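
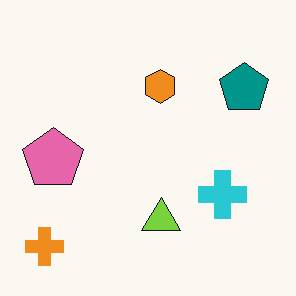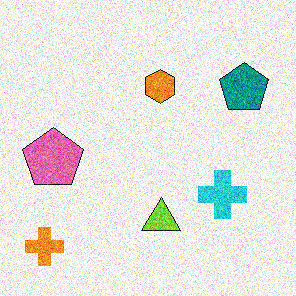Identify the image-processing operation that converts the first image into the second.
Degraded with a thick layer of grain.

Random speckle covers the whole image, including the flat background.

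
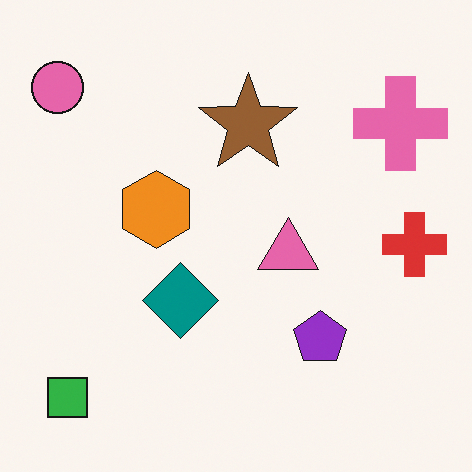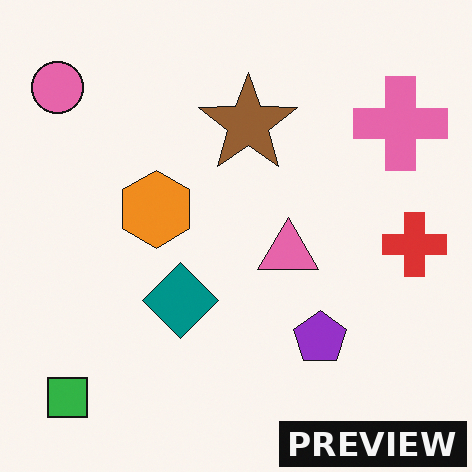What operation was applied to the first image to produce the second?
It was watermarked with the text "PREVIEW" in the lower-right corner.

A dark label reading "PREVIEW" appears in the lower-right corner.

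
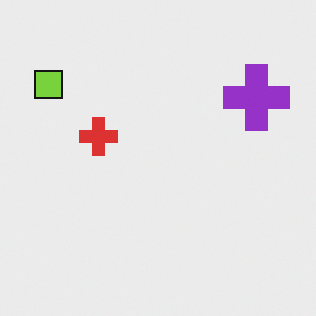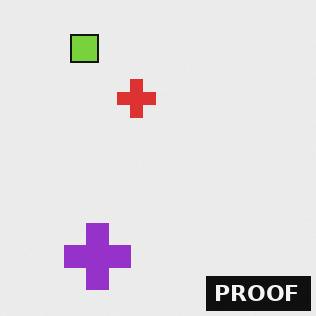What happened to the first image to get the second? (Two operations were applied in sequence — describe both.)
Transposed (reflected across the top-left ↔ bottom-right diagonal), then watermarked with the text "PROOF" in the lower-right corner.

Shapes have swapped their row and column positions — what was in the top-right is now in the bottom-left — a diagonal reflection. A dark label reading "PROOF" appears in the lower-right corner.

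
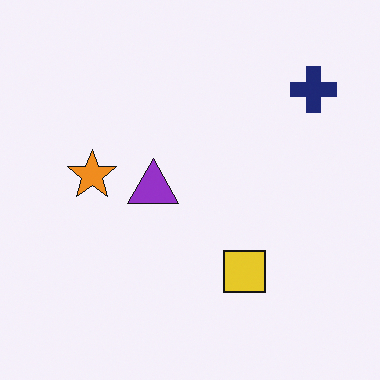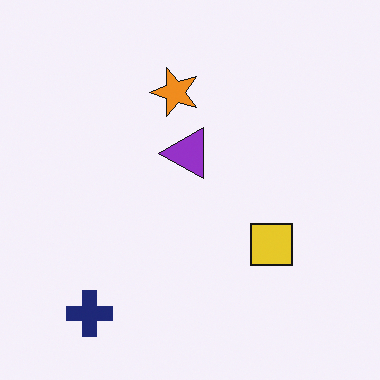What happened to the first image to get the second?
Transposed (reflected across the top-left ↔ bottom-right diagonal).

Shapes have swapped their row and column positions — what was in the top-right is now in the bottom-left — a diagonal reflection.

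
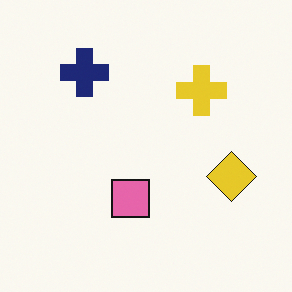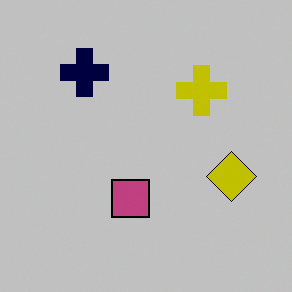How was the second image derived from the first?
The image was aggressively posterized.

Each flat color has snapped to a coarser quantized level — most visibly, the near-white background has dropped to a flat grey.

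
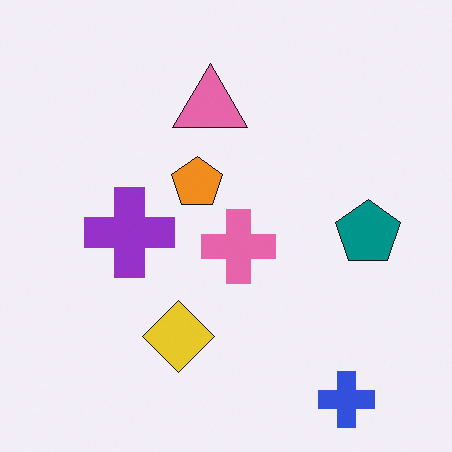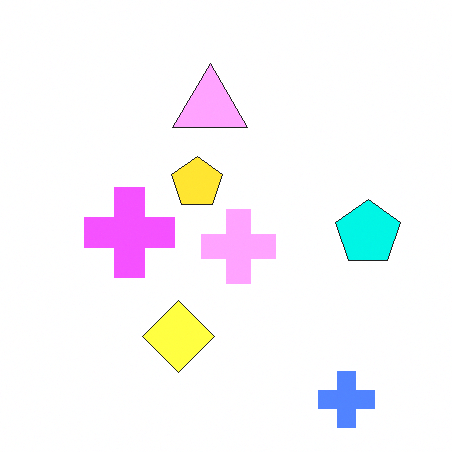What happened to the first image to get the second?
It was substantially brightened.

Every pixel — background and shapes alike — is uniformly brightened.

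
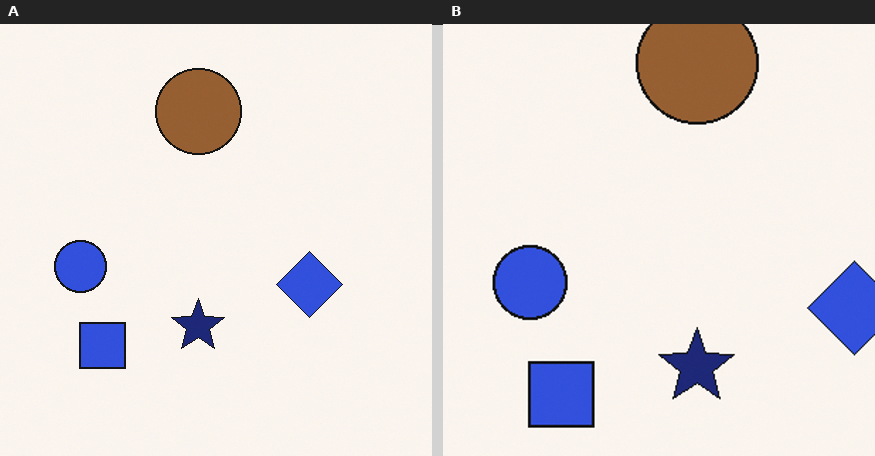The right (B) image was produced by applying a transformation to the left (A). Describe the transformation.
The image was cropped to a modestly smaller region and rescaled.

The visible shapes are larger and the field of view is narrower; shapes near the original edges may be partly or wholly outside the frame — a crop-and-rescale.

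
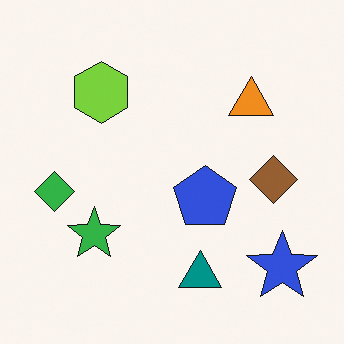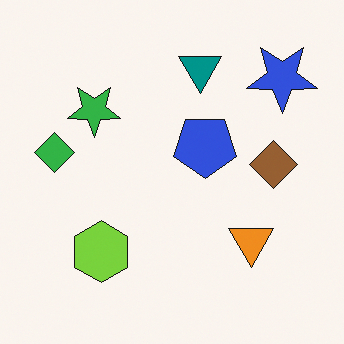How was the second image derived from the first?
This is the original image flipped vertically (top ↔ bottom).

The teal triangle is in the bottom of the first image and the top of the second — shapes on opposite sides of the horizontal midline have swapped in a mirror flip.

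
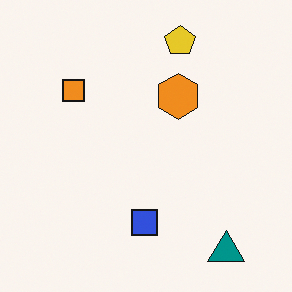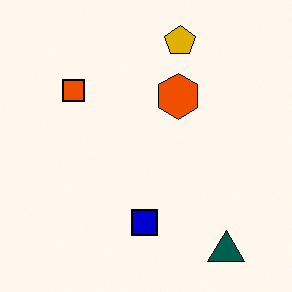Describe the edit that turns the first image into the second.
The second image is the first boosted in contrast.

Tones are pushed away from mid-grey across the whole image — a global contrast change.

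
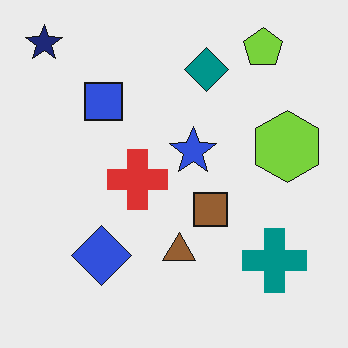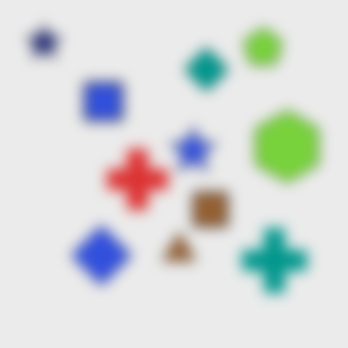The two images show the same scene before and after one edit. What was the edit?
This is the original image strongly gaussian-blurred.

Shape edges and outlines are uniformly softened across the whole image.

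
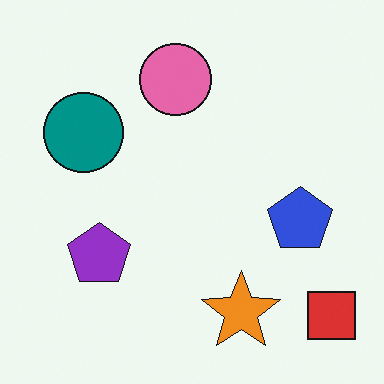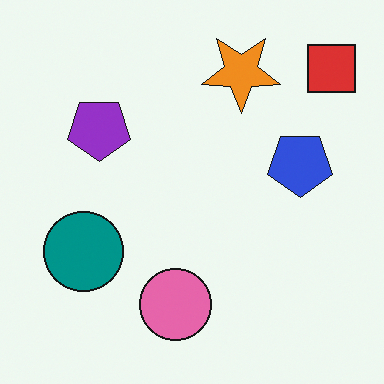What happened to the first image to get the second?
The second image is the first flipped vertically (top ↔ bottom).

The red square is in the bottom-right of the first image and the top-right of the second — shapes on opposite sides of the horizontal midline have swapped in a mirror flip.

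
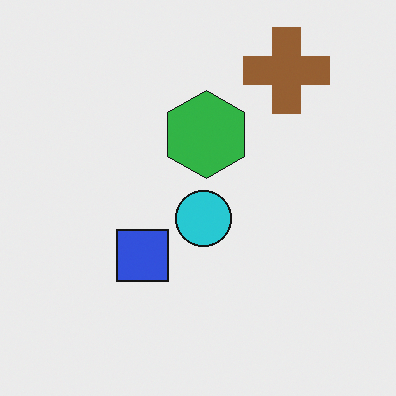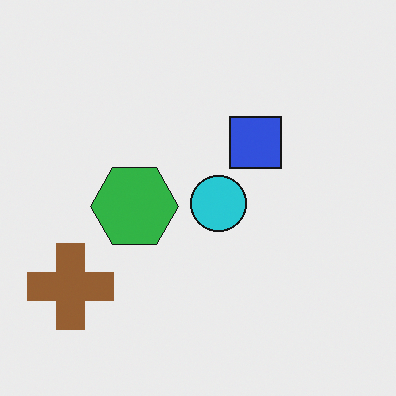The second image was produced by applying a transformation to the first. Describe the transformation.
This is the original image transposed (reflected across the top-left ↔ bottom-right diagonal).

Shapes have swapped their row and column positions — what was in the top-right is now in the bottom-left — a diagonal reflection.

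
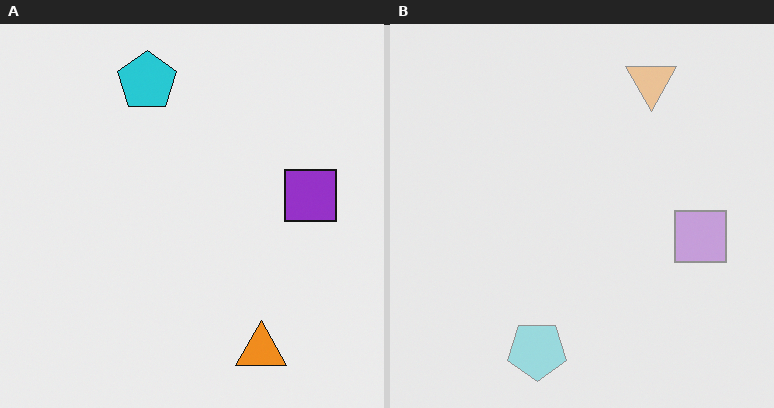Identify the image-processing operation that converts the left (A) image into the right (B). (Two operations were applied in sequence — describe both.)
This is the original image given much lower contrast, then flipped vertically (top ↔ bottom).

Tones are pushed toward mid-grey across the whole image — a global contrast change. The cyan pentagon is in the top of the left (A) image and the bottom of the right (B) — shapes on opposite sides of the horizontal midline have swapped in a mirror flip.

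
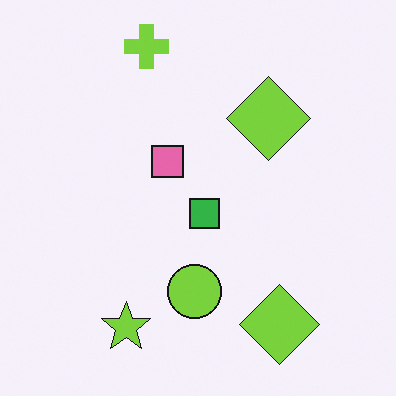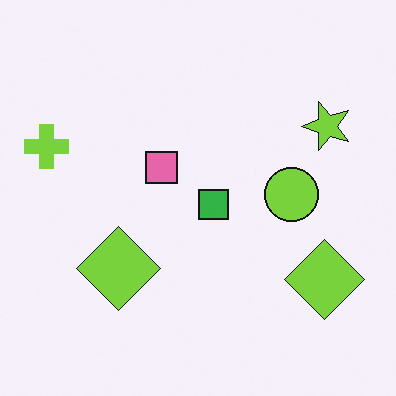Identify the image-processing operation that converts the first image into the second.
The transformation is: transposed (reflected across the top-left ↔ bottom-right diagonal).

Shapes have swapped their row and column positions — what was in the top-right is now in the bottom-left — a diagonal reflection.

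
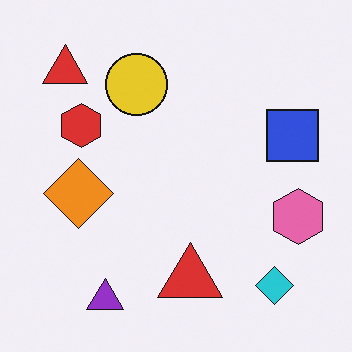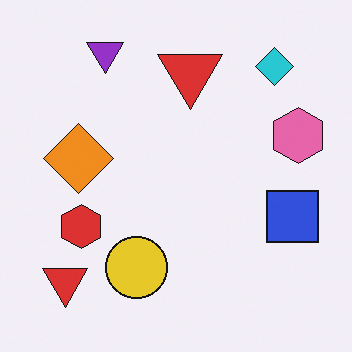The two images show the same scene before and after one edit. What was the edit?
The image was flipped vertically (top ↔ bottom).

The purple triangle is in the bottom-left of the first image and the top-left of the second — shapes on opposite sides of the horizontal midline have swapped in a mirror flip.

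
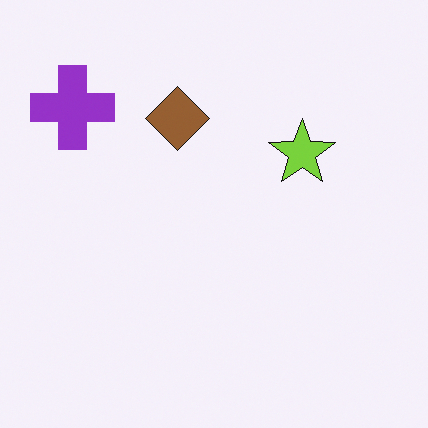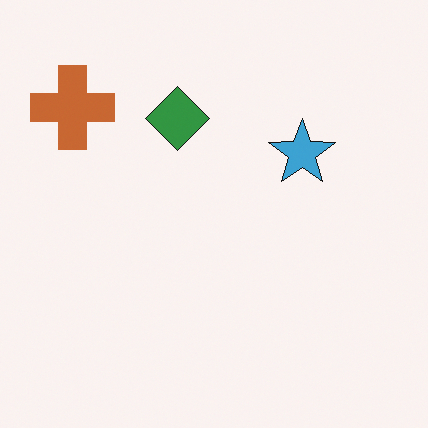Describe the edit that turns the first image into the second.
It was hue-shifted through roughly a third of the color wheel.

Every shape's color has rotated by the same amount around the hue wheel — a uniform hue shift.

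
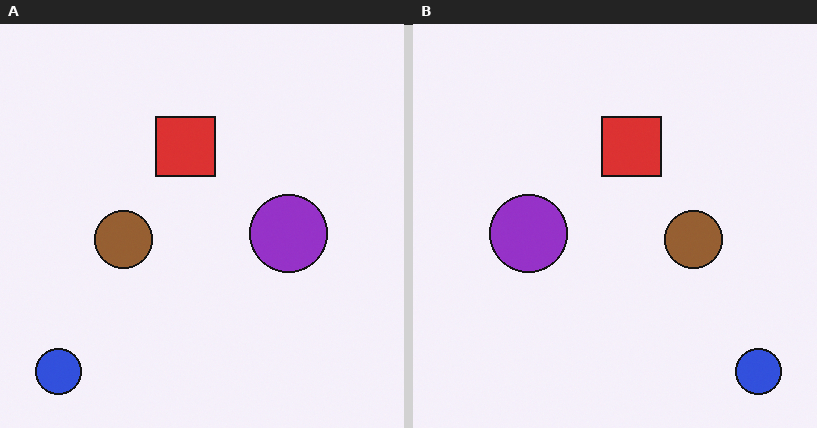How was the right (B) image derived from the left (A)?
Flipped horizontally (left ↔ right).

The blue circle is in the bottom-left of the left (A) image and the bottom-right of the right (B) — shapes on opposite sides of the vertical midline have swapped in a mirror flip.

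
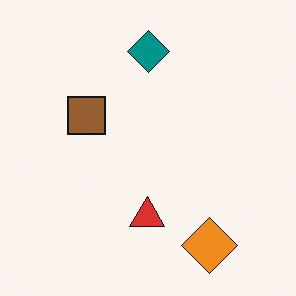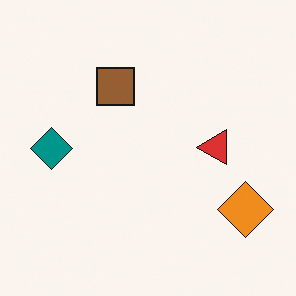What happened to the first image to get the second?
Transposed (reflected across the top-left ↔ bottom-right diagonal).

Shapes have swapped their row and column positions — what was in the top-right is now in the bottom-left — a diagonal reflection.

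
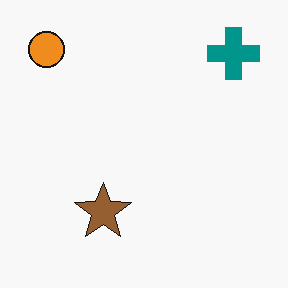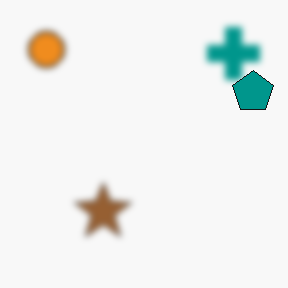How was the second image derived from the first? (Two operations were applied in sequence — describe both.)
This is the original image moderately blurred, then overlaid with an additional teal pentagon.

Shape edges and outlines are uniformly softened across the whole image. A teal pentagon appears in the second image that is absent from the first.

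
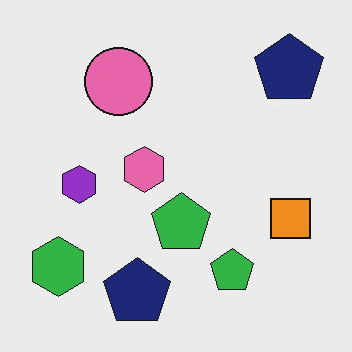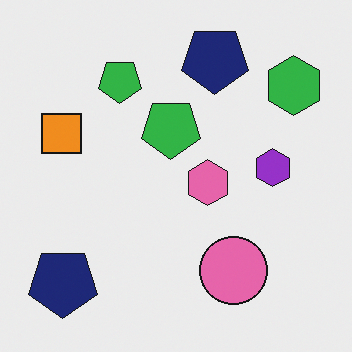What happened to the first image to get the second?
The second image is the first rotated 180°.

The green hexagon sits in the bottom-left of the first image and the top-right of the second — consistent with a whole-image 180° rotation.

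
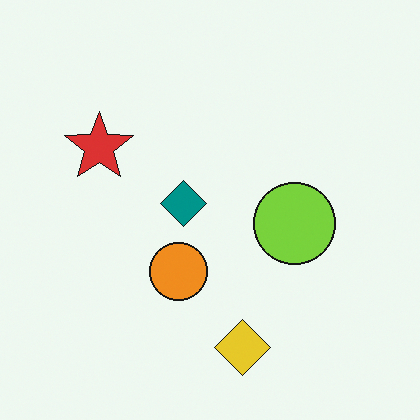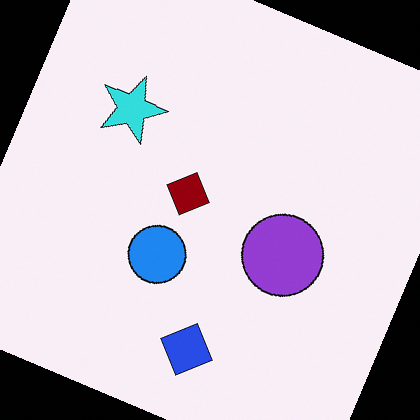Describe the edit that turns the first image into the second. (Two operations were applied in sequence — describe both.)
The transformation is: rotated clockwise by a clearly visible amount, then hue-shifted through roughly half the color wheel.

Every shape is tilted by the same angle and the image corners show triangular fill wedges — a whole-image rotation by a non-right angle. Every shape's color has rotated by the same amount around the hue wheel — a uniform hue shift.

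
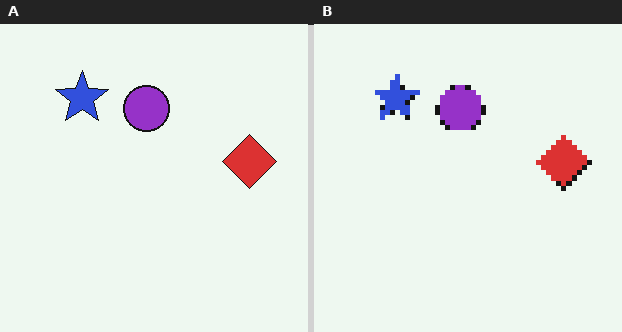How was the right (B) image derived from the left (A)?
The image was mildly pixelated.

Shapes are reduced to large square blocks; fine edges and outlines are lost — a downscale-then-upscale (mosaic) effect.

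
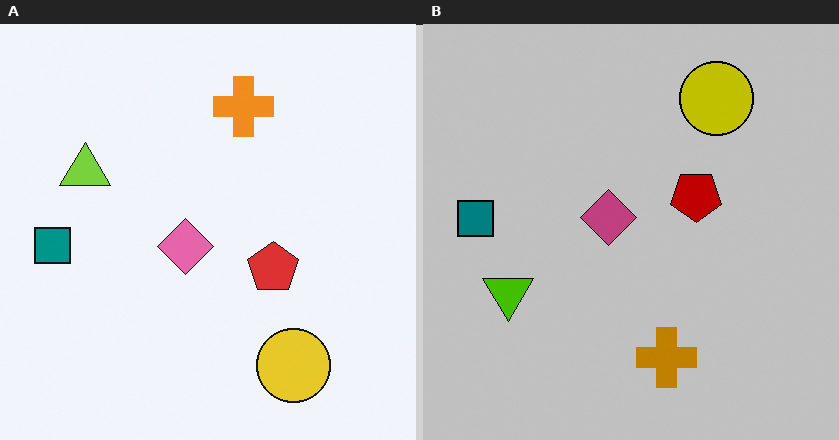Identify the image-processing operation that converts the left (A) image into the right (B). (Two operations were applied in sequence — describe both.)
The transformation is: flipped vertically (top ↔ bottom), then aggressively posterized.

The yellow circle is in the bottom-right of the left (A) image and the top-right of the right (B) — shapes on opposite sides of the horizontal midline have swapped in a mirror flip. Each flat color has snapped to a coarser quantized level — most visibly, the near-white background has dropped to a flat grey.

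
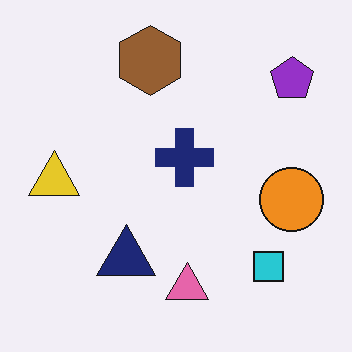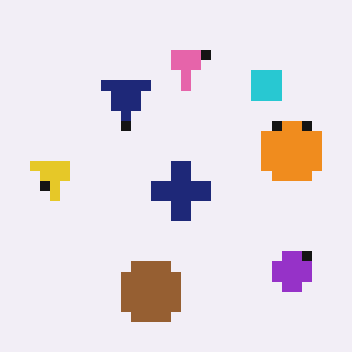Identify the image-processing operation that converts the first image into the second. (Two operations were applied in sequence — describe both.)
The image was flipped vertically (top ↔ bottom), then coarsely pixelated.

The brown hexagon is in the top of the first image and the bottom of the second — shapes on opposite sides of the horizontal midline have swapped in a mirror flip. Shapes are reduced to large square blocks; fine edges and outlines are lost — a downscale-then-upscale (mosaic) effect.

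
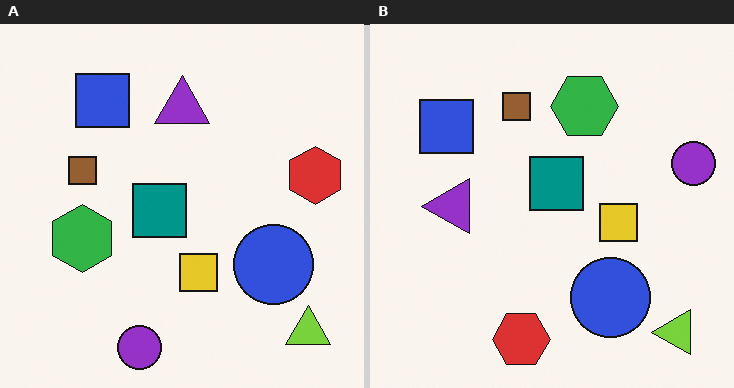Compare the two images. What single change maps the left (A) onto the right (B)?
The right (B) image is the left (A) transposed (reflected across the top-left ↔ bottom-right diagonal).

Shapes have swapped their row and column positions — what was in the top-right is now in the bottom-left — a diagonal reflection.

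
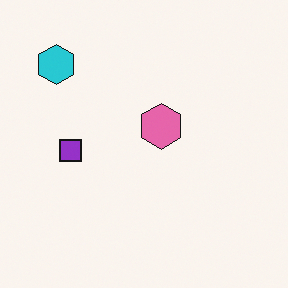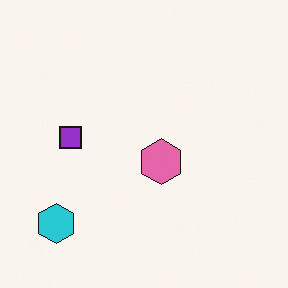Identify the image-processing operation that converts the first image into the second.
The transformation is: flipped vertically (top ↔ bottom).

The cyan hexagon is in the top-left of the first image and the bottom-left of the second — shapes on opposite sides of the horizontal midline have swapped in a mirror flip.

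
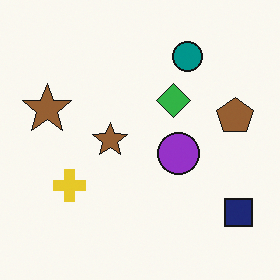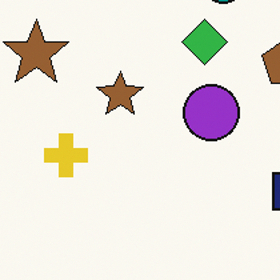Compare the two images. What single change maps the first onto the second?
This is the original image cropped to a modestly smaller region and rescaled.

The visible shapes are larger and the field of view is narrower; shapes near the original edges may be partly or wholly outside the frame — a crop-and-rescale.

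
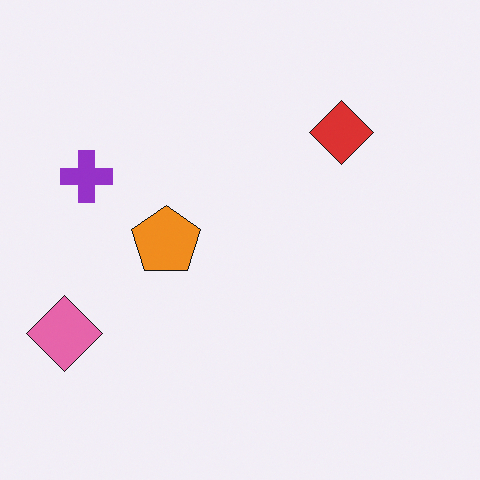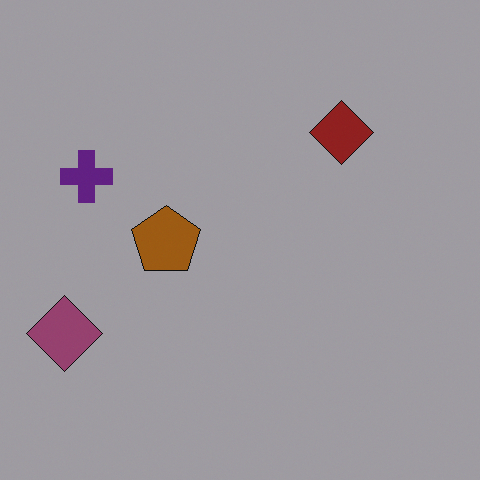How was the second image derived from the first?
This is the original image substantially darkened.

Every pixel — background and shapes alike — is uniformly darkened.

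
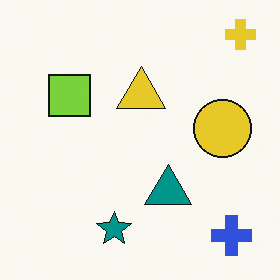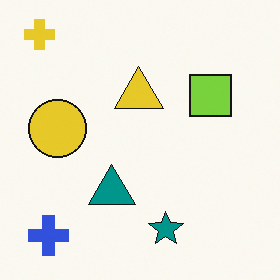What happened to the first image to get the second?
The image was flipped horizontally (left ↔ right).

The yellow cross is in the top-right of the first image and the top-left of the second — shapes on opposite sides of the vertical midline have swapped in a mirror flip.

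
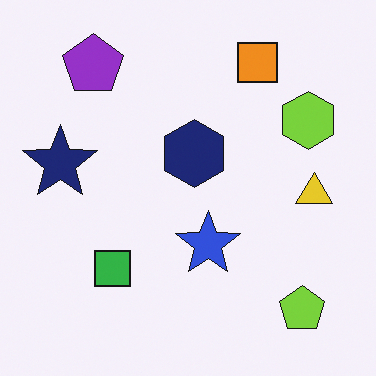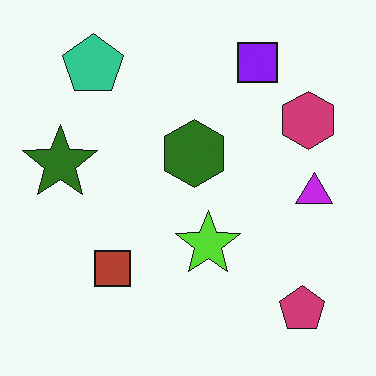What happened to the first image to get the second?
Hue-shifted through roughly half the color wheel.

Every shape's color has rotated by the same amount around the hue wheel — a uniform hue shift.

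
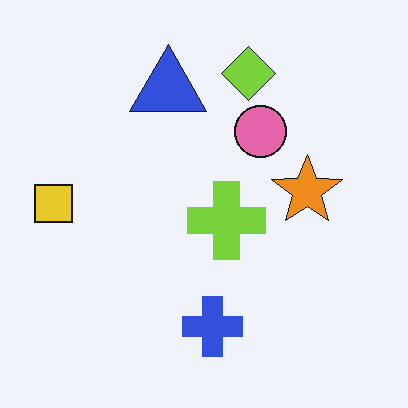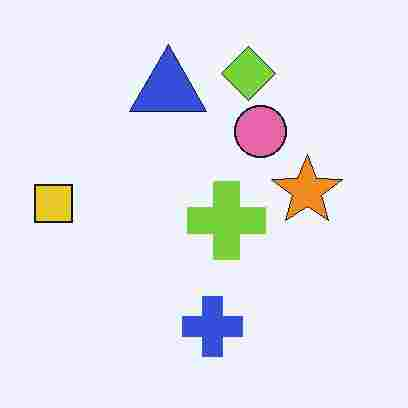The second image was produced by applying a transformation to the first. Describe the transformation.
It was degraded with heavy JPEG compression.

Blocky 8×8 compression artifacts appear around shape edges and the flat background shows ringing — characteristic JPEG degradation.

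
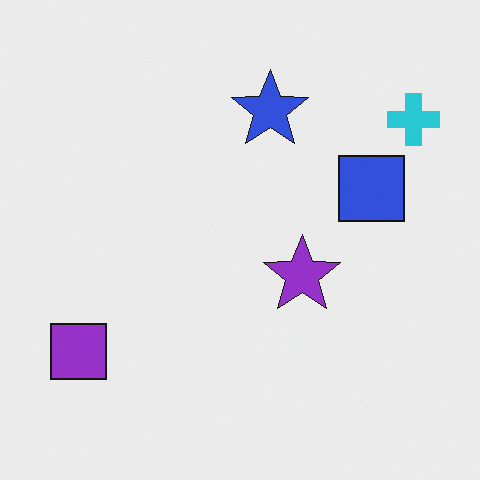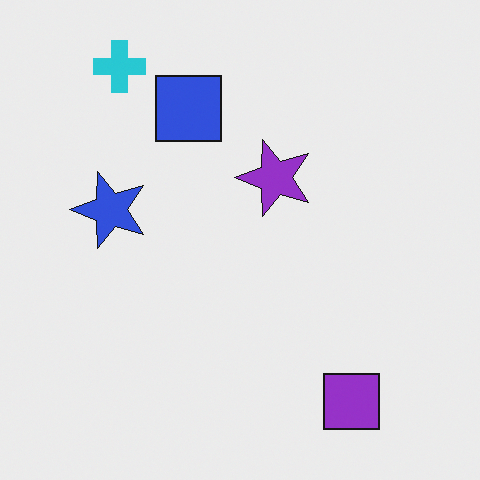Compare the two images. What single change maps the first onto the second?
The transformation is: rotated 90° counter-clockwise.

The cyan cross sits in the top-right of the first image and the top-left of the second — consistent with a whole-image 90° counter-clockwise rotation.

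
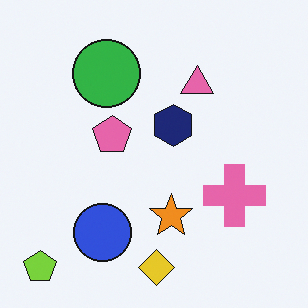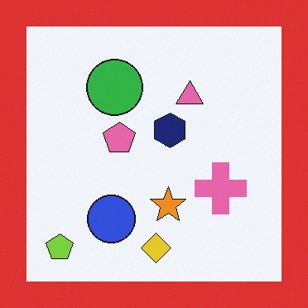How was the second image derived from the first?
Framed with a red border.

A solid red frame runs around the edge of the second image, with the content slightly shrunk inside it.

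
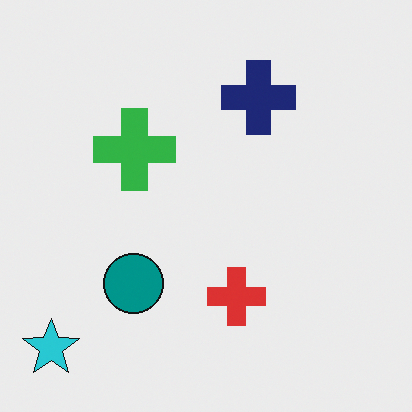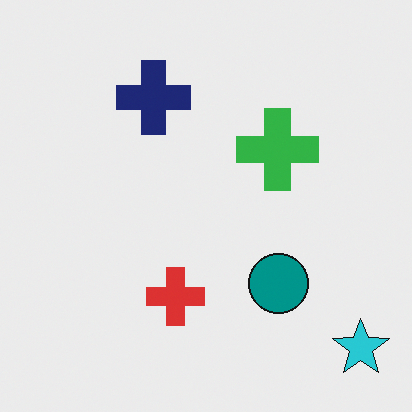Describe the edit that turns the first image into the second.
The second image is the first flipped horizontally (left ↔ right).

The cyan star is in the bottom-left of the first image and the bottom-right of the second — shapes on opposite sides of the vertical midline have swapped in a mirror flip.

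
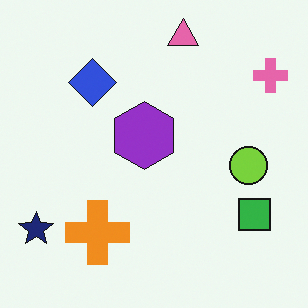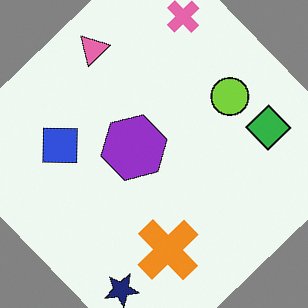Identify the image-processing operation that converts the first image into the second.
This is the original image rotated counter-clockwise by a large amount — several tens of degrees.

Every shape is tilted by the same angle and the image corners show triangular fill wedges — a whole-image rotation by a non-right angle.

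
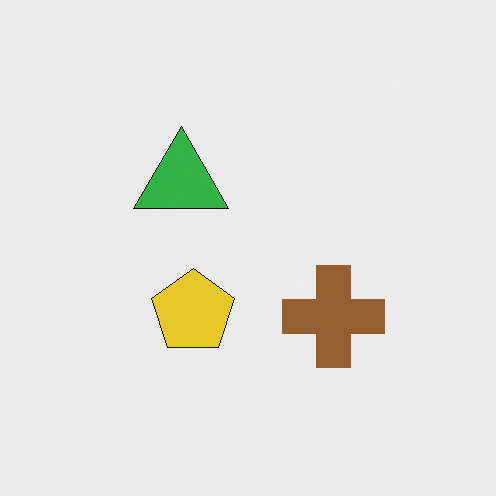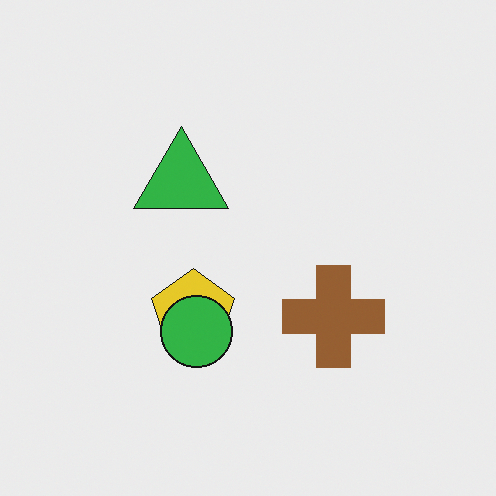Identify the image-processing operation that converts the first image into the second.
It was overlaid with an additional green circle.

A green circle appears in the second image that is absent from the first.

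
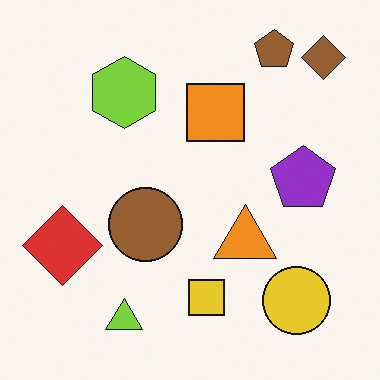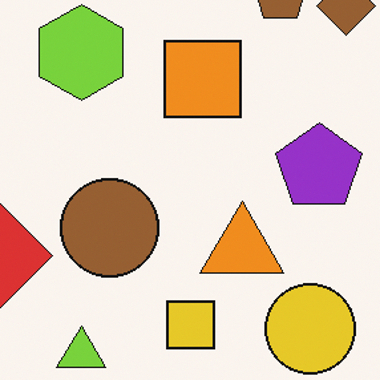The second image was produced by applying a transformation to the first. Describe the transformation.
The second image is the first cropped to a modestly smaller region and rescaled.

The visible shapes are larger and the field of view is narrower; shapes near the original edges may be partly or wholly outside the frame — a crop-and-rescale.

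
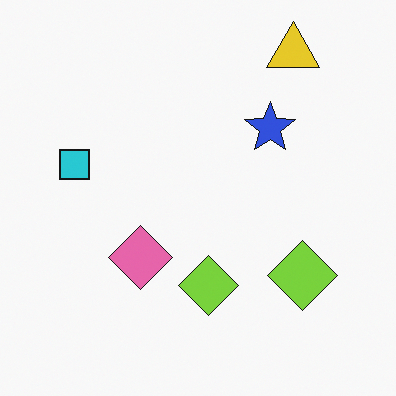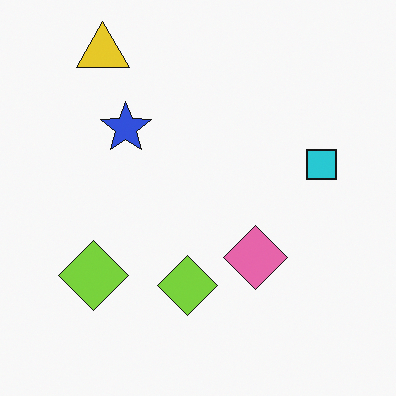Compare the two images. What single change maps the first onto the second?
The second image is the first flipped horizontally (left ↔ right).

The cyan square is in the left of the first image and the right of the second — shapes on opposite sides of the vertical midline have swapped in a mirror flip.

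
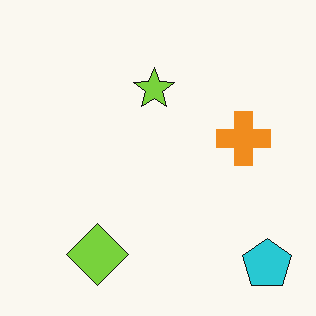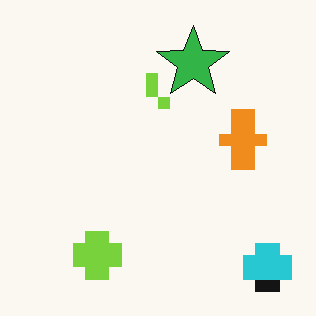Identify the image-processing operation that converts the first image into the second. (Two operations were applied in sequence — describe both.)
The second image is the first coarsely pixelated, then overlaid with an additional green star.

Shapes are reduced to large square blocks; fine edges and outlines are lost — a downscale-then-upscale (mosaic) effect. A green star appears in the second image that is absent from the first.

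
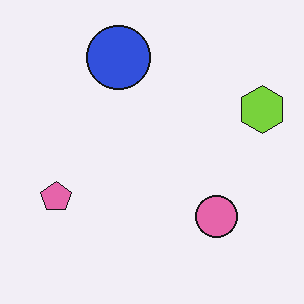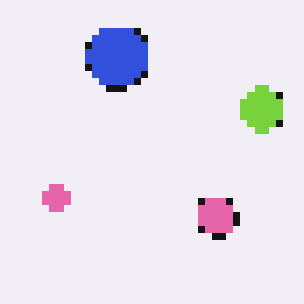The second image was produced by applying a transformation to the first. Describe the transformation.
Pixelated into visible square blocks.

Shapes are reduced to large square blocks; fine edges and outlines are lost — a downscale-then-upscale (mosaic) effect.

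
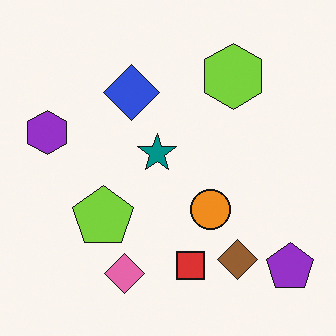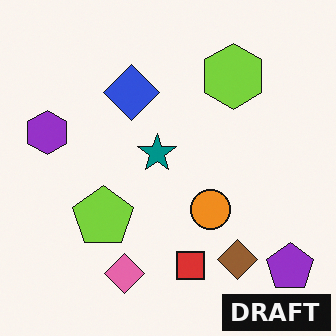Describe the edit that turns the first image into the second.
This is the original image watermarked with the text "DRAFT" in the lower-right corner.

A dark label reading "DRAFT" appears in the lower-right corner.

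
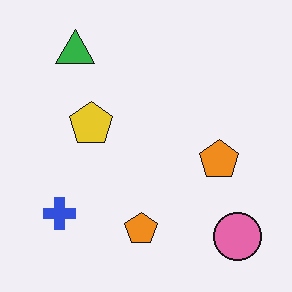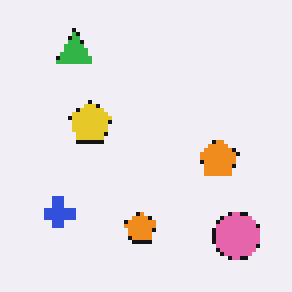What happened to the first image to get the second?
The image was mildly pixelated.

Shapes are reduced to large square blocks; fine edges and outlines are lost — a downscale-then-upscale (mosaic) effect.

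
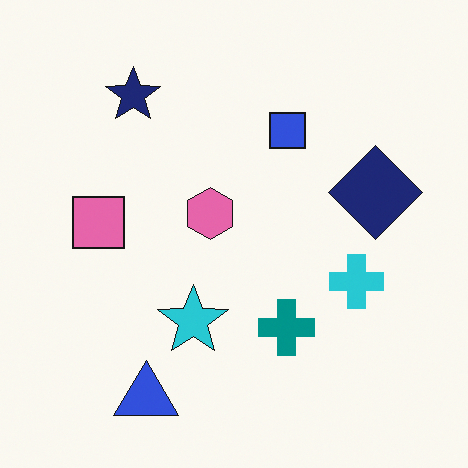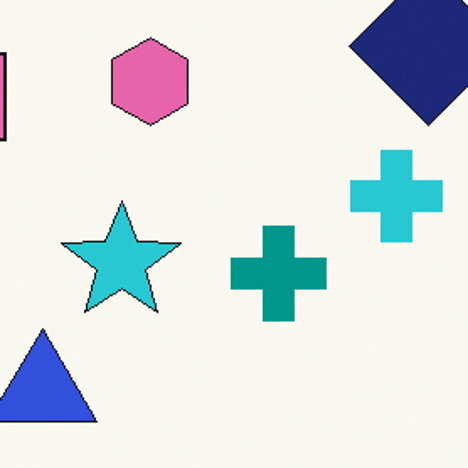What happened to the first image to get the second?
It was cropped tightly and scaled back up.

The visible shapes are larger and the field of view is narrower; shapes near the original edges may be partly or wholly outside the frame — a crop-and-rescale.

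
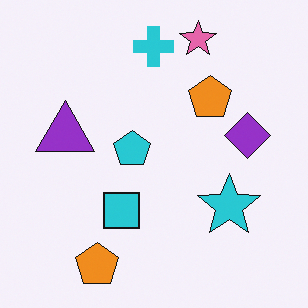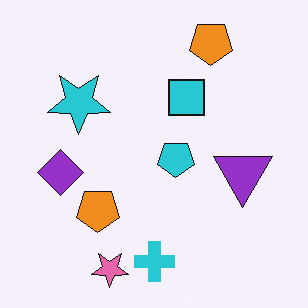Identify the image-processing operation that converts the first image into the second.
It was rotated 180°.

The pink star sits in the top of the first image and the bottom of the second — consistent with a whole-image 180° rotation.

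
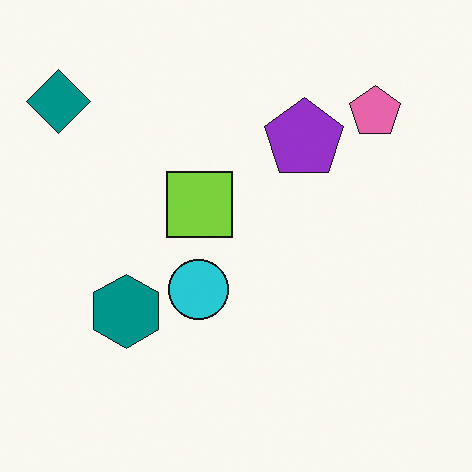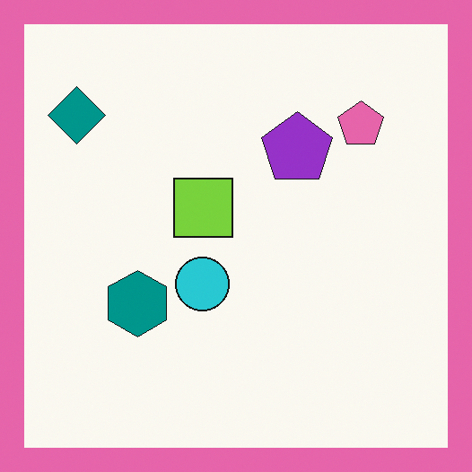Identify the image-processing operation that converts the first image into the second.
The image was framed with a pink border.

A solid pink frame runs around the edge of the second image, with the content slightly shrunk inside it.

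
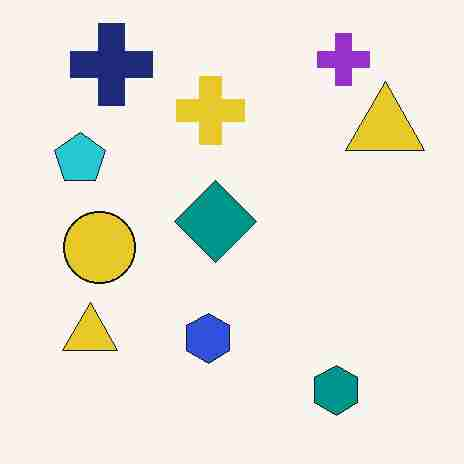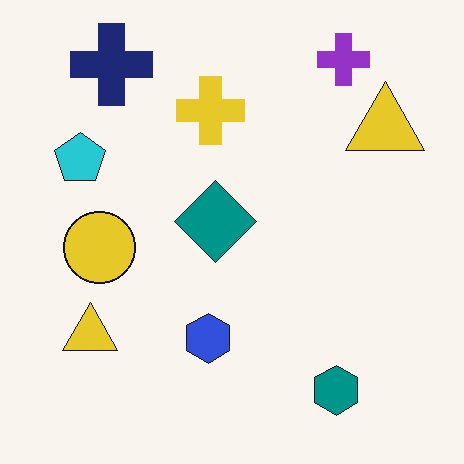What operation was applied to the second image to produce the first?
The image was degraded with heavy JPEG compression.

Blocky 8×8 compression artifacts appear around shape edges and the flat background shows ringing — characteristic JPEG degradation.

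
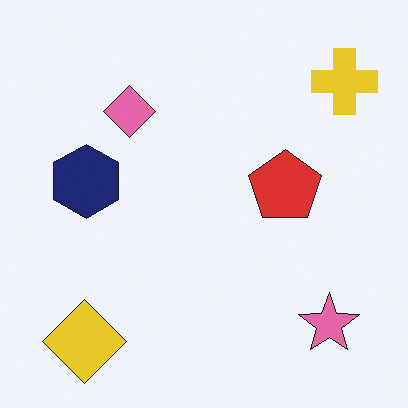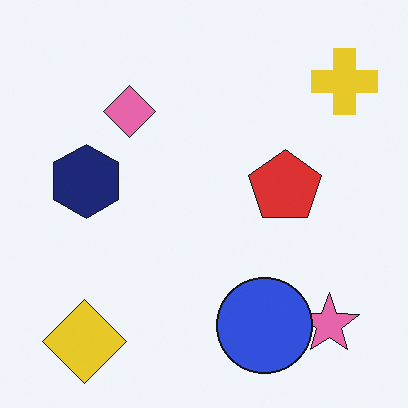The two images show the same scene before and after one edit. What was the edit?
Overlaid with an additional blue circle.

A blue circle appears in the second image that is absent from the first.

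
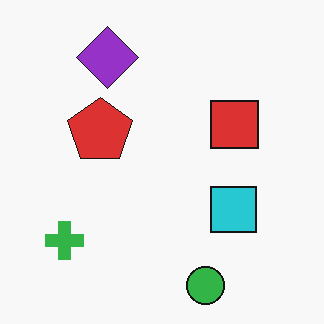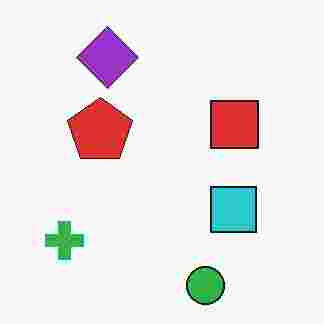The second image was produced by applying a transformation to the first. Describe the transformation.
The second image is the first degraded with heavy JPEG compression.

Blocky 8×8 compression artifacts appear around shape edges and the flat background shows ringing — characteristic JPEG degradation.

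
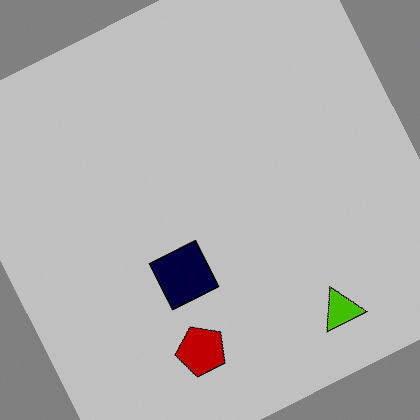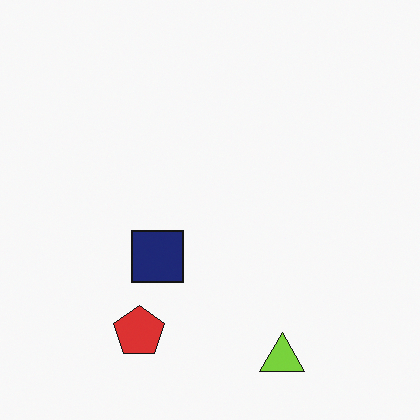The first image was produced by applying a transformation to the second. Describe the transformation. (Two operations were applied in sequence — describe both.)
This is the original image rotated counter-clockwise by a moderate amount, then heavily posterized to just a handful of flat colors.

Every shape is tilted by the same angle and the image corners show triangular fill wedges — a whole-image rotation by a non-right angle. Each flat color has snapped to a coarser quantized level — most visibly, the near-white background has dropped to a flat grey.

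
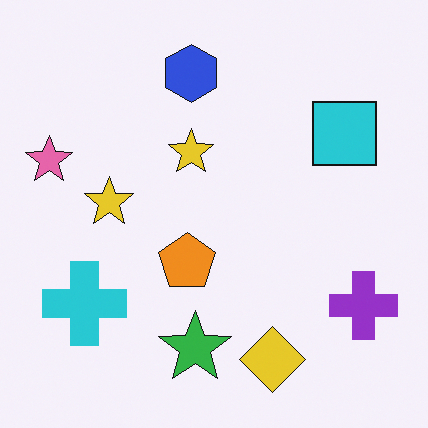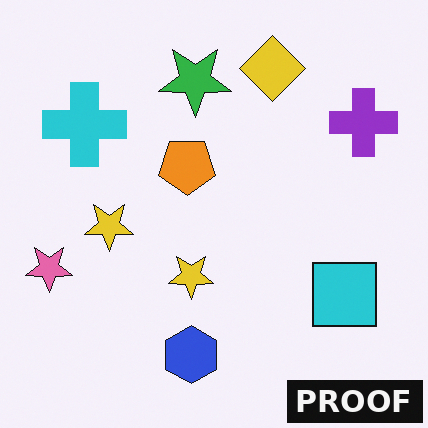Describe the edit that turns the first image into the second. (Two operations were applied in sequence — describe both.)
Flipped vertically (top ↔ bottom), then watermarked with the text "PROOF" in the lower-right corner.

The yellow diamond is in the bottom of the first image and the top of the second — shapes on opposite sides of the horizontal midline have swapped in a mirror flip. A dark label reading "PROOF" appears in the lower-right corner.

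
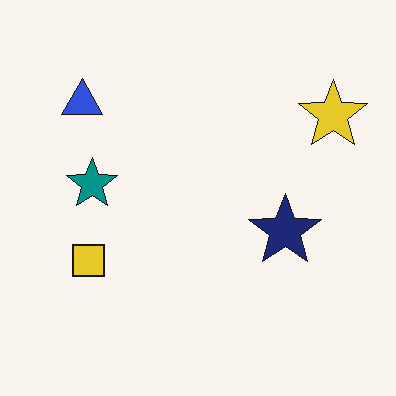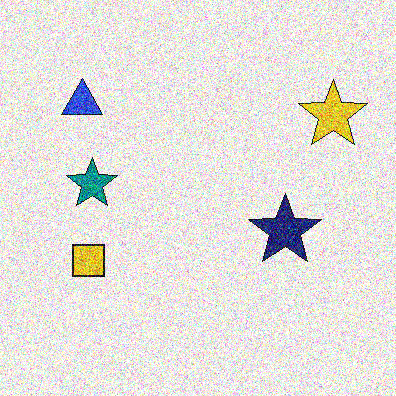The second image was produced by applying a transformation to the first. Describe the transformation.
The image was degraded with heavy additive noise.

Random speckle covers the whole image, including the flat background.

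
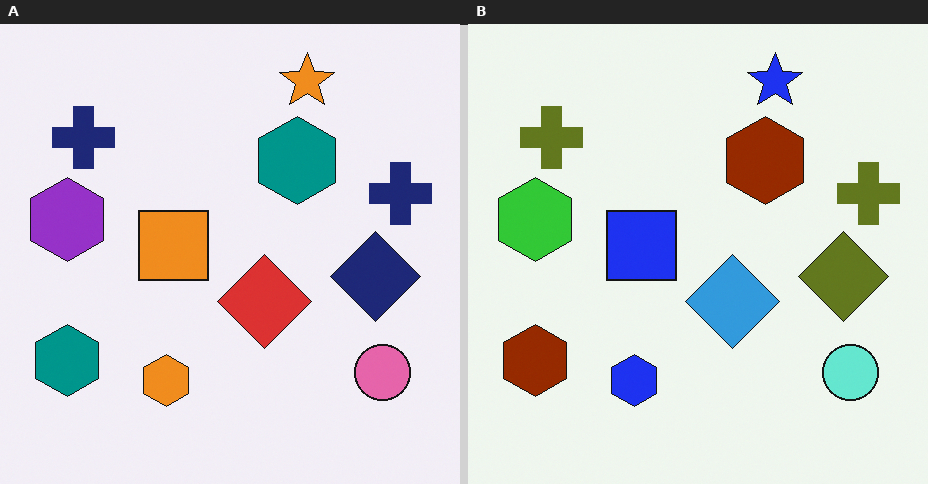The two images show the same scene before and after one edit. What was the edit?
This is the original image hue-shifted by a large amount.

Every shape's color has rotated by the same amount around the hue wheel — a uniform hue shift.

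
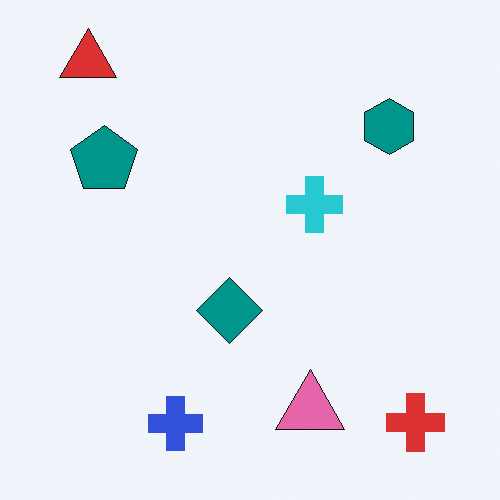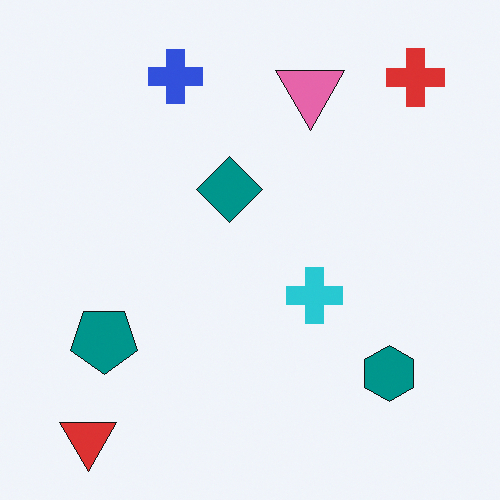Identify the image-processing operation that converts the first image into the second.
Flipped vertically (top ↔ bottom).

The red triangle is in the top-left of the first image and the bottom-left of the second — shapes on opposite sides of the horizontal midline have swapped in a mirror flip.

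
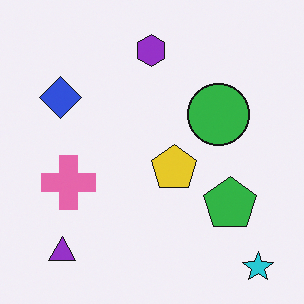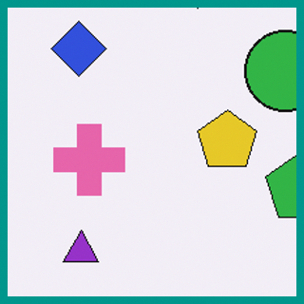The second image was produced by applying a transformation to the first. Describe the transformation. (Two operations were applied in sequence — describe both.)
The transformation is: cropped slightly and scaled back up, then framed with a teal border.

The visible shapes are larger and the field of view is narrower; shapes near the original edges may be partly or wholly outside the frame — a crop-and-rescale. A solid teal frame runs around the edge of the second image, with the content slightly shrunk inside it.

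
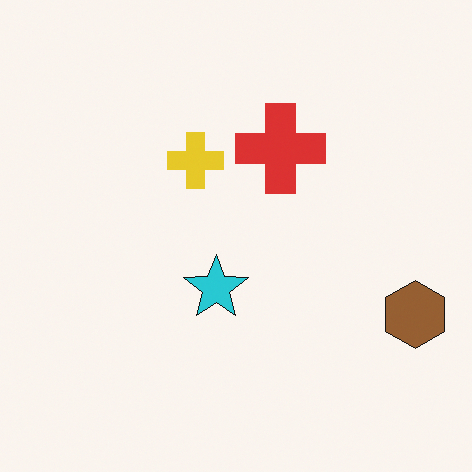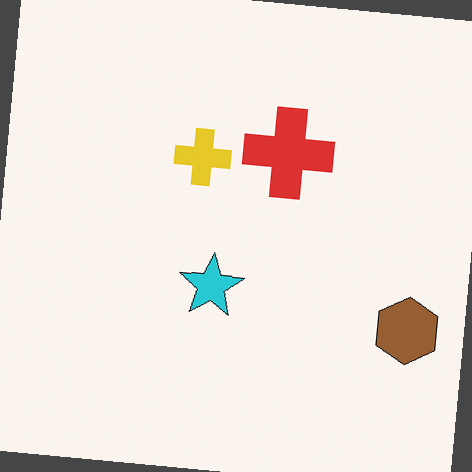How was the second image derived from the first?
The image was rotated clockwise by a few degrees.

Every shape is tilted by the same angle and the image corners show triangular fill wedges — a whole-image rotation by a non-right angle.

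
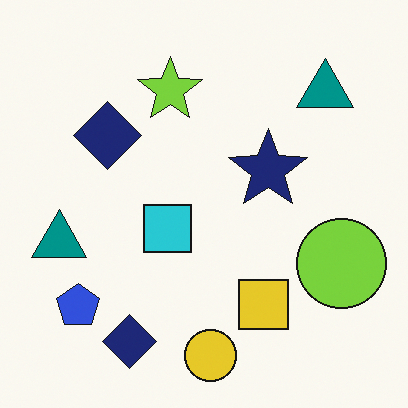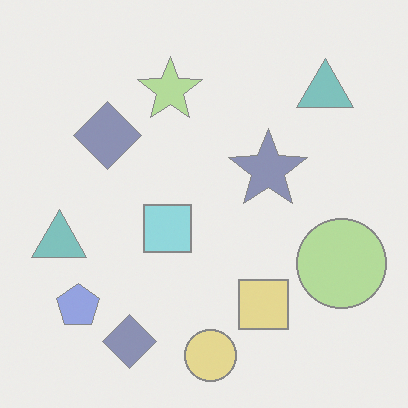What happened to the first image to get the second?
It was washed out (contrast reduced).

Tones are pushed toward mid-grey across the whole image — a global contrast change.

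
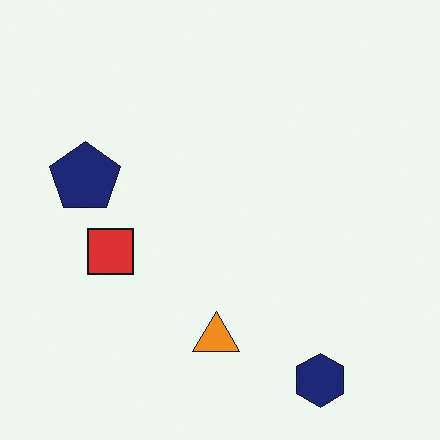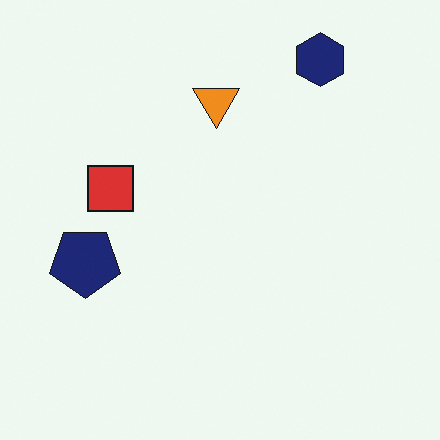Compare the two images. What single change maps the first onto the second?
Flipped vertically (top ↔ bottom).

The navy hexagon is in the bottom-right of the first image and the top-right of the second — shapes on opposite sides of the horizontal midline have swapped in a mirror flip.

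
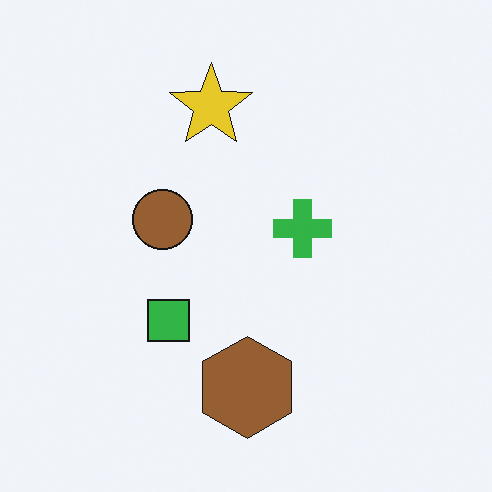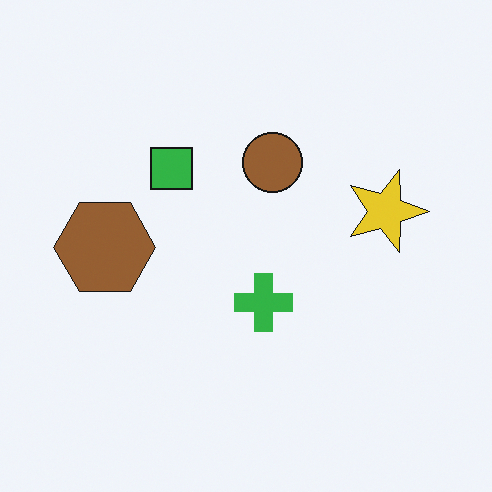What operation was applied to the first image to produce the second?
It was rotated 90° clockwise.

The yellow star sits in the top of the first image and the right of the second — consistent with a whole-image 90° clockwise rotation.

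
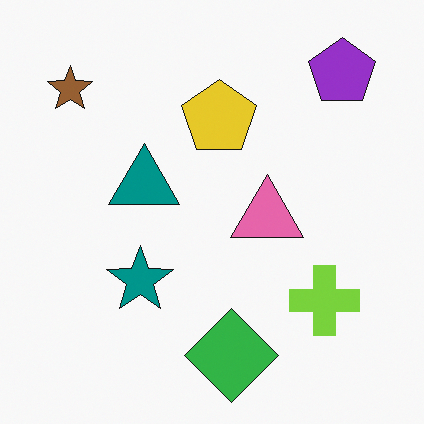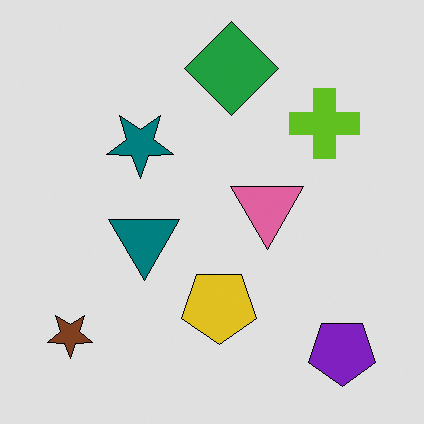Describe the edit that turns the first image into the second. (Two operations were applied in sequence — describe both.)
The transformation is: moderately posterized, then flipped vertically (top ↔ bottom).

Each flat color has snapped to a coarser quantized level — most visibly, the near-white background has dropped to a flat grey. The green diamond is in the bottom of the first image and the top of the second — shapes on opposite sides of the horizontal midline have swapped in a mirror flip.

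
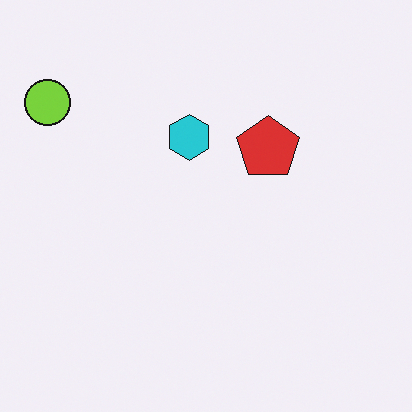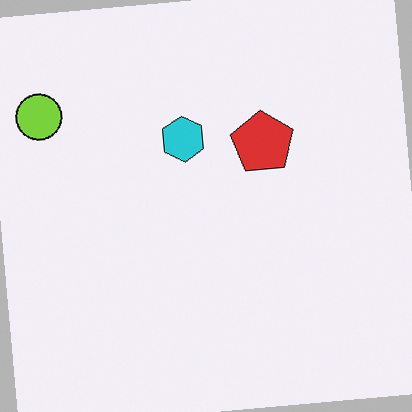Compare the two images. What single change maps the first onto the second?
The image was rotated counter-clockwise by a slight angle.

Every shape is tilted by the same angle and the image corners show triangular fill wedges — a whole-image rotation by a non-right angle.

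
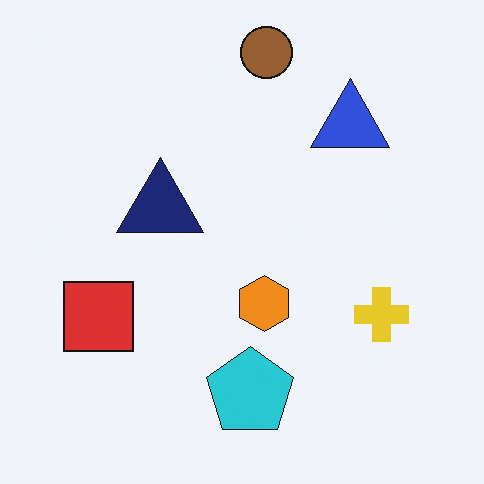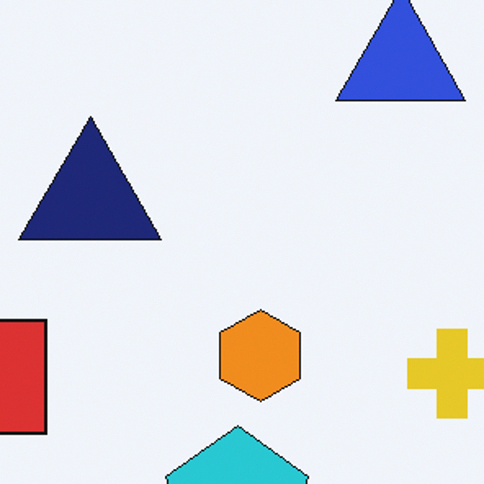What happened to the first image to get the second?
The second image is the first cropped to a noticeably smaller region and rescaled.

The visible shapes are larger and the field of view is narrower; shapes near the original edges may be partly or wholly outside the frame — a crop-and-rescale.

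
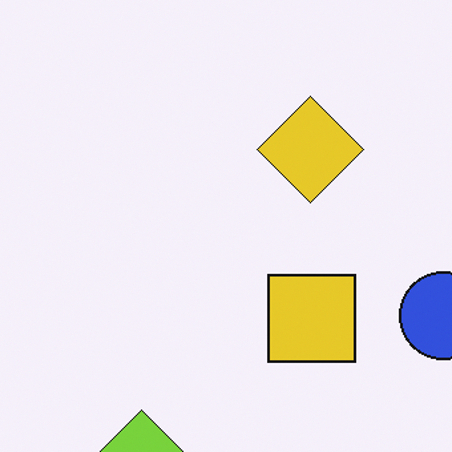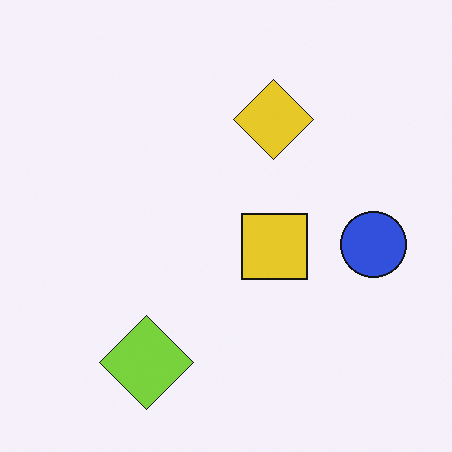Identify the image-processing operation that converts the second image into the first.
The transformation is: cropped to a modestly smaller region and rescaled.

The visible shapes are larger and the field of view is narrower; shapes near the original edges may be partly or wholly outside the frame — a crop-and-rescale.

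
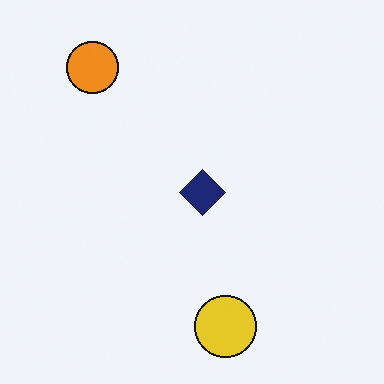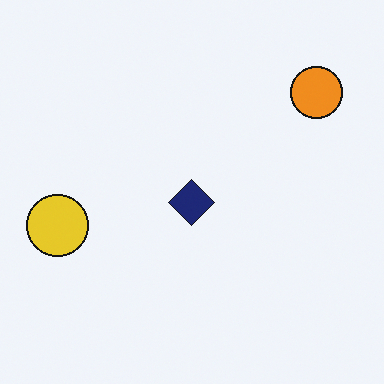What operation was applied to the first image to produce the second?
Rotated 90° clockwise.

The orange circle sits in the top-left of the first image and the top-right of the second — consistent with a whole-image 90° clockwise rotation.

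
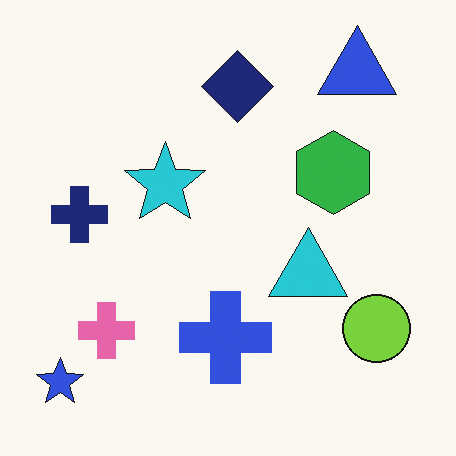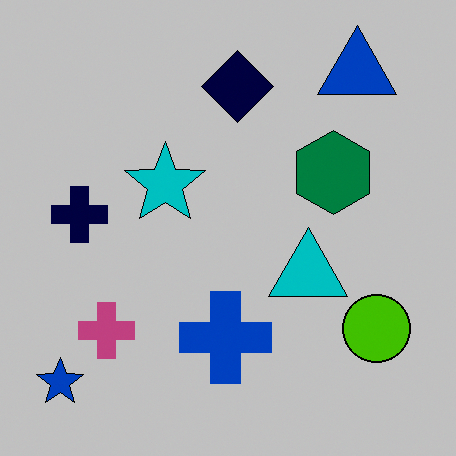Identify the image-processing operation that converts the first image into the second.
The image was heavily posterized to just a handful of flat colors.

Each flat color has snapped to a coarser quantized level — most visibly, the near-white background has dropped to a flat grey.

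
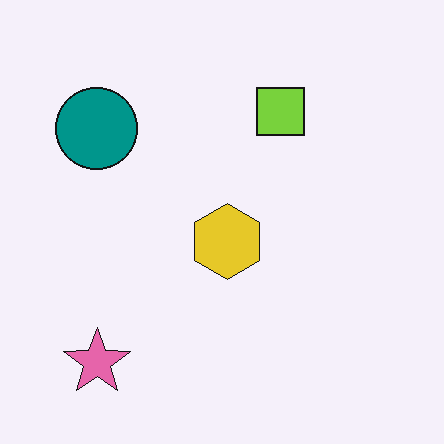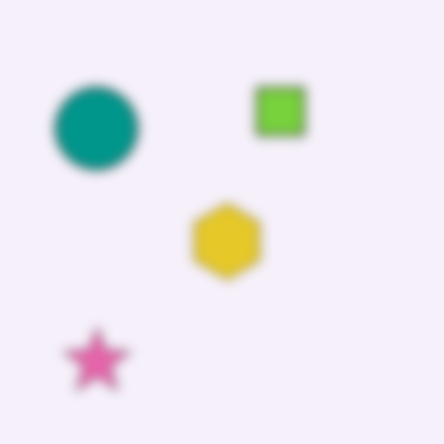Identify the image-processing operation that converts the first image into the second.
The image was strongly gaussian-blurred.

Shape edges and outlines are uniformly softened across the whole image.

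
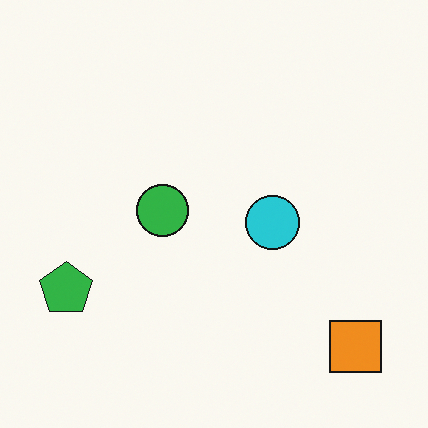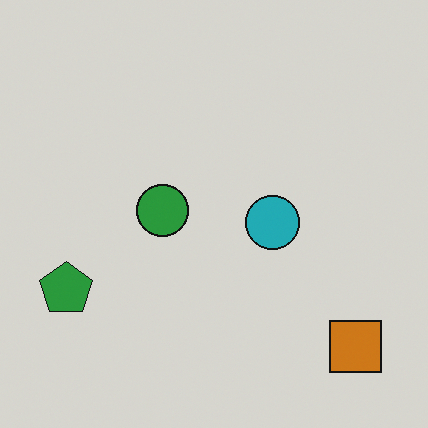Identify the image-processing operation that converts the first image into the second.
The transformation is: slightly darkened.

Every pixel — background and shapes alike — is uniformly darkened.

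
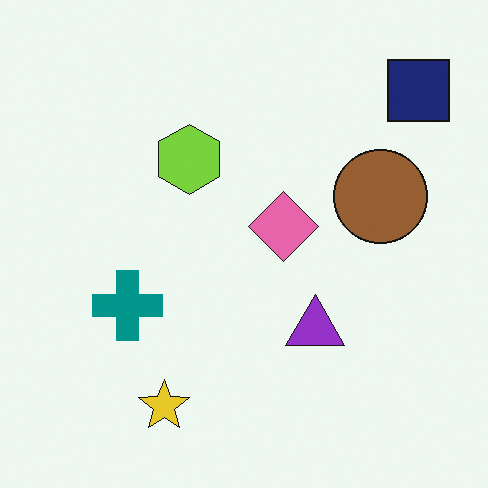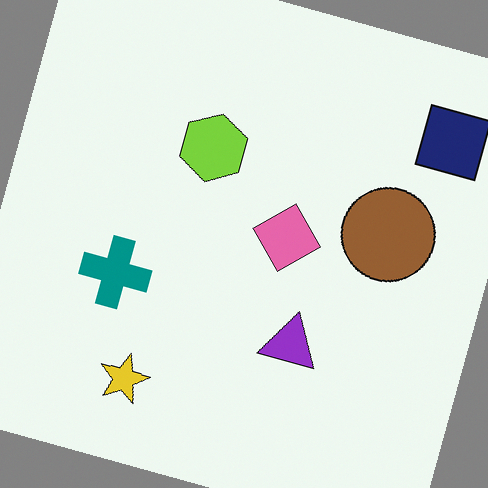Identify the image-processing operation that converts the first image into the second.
Rotated clockwise by a moderate amount.

Every shape is tilted by the same angle and the image corners show triangular fill wedges — a whole-image rotation by a non-right angle.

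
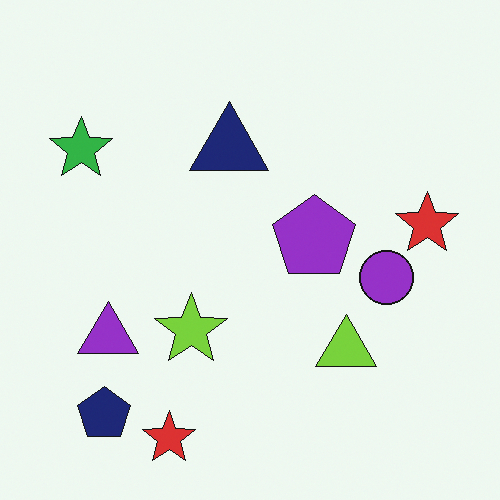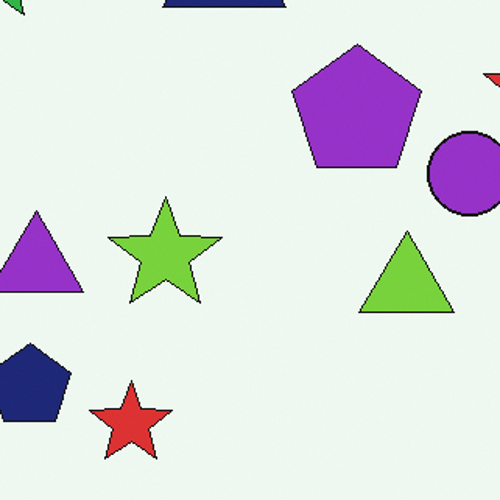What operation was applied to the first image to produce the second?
The second image is the first cropped to a modestly smaller region and rescaled.

The visible shapes are larger and the field of view is narrower; shapes near the original edges may be partly or wholly outside the frame — a crop-and-rescale.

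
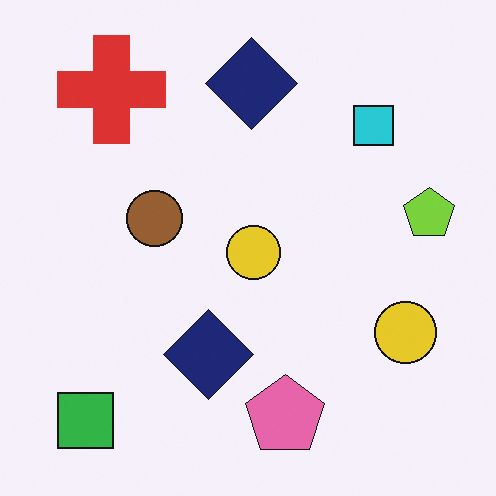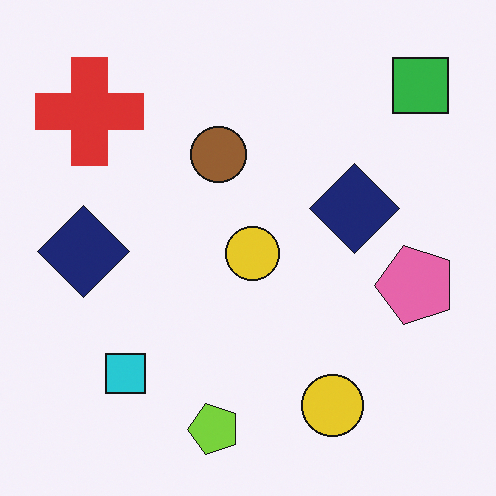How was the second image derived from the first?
The image was transposed (reflected across the top-left ↔ bottom-right diagonal).

Shapes have swapped their row and column positions — what was in the top-right is now in the bottom-left — a diagonal reflection.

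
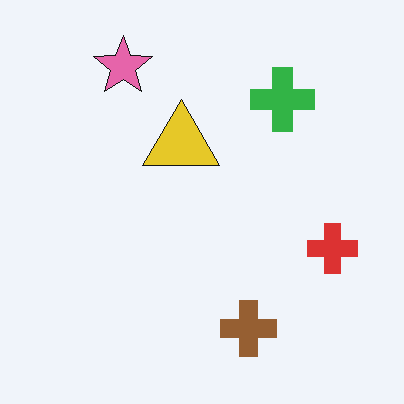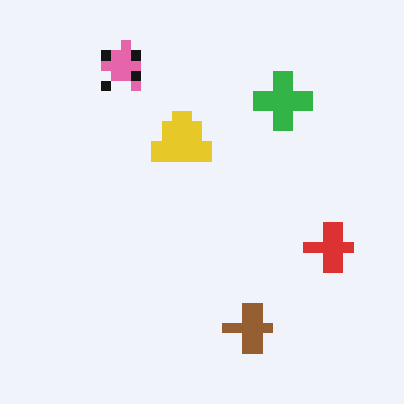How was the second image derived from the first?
This is the original image coarsely pixelated.

Shapes are reduced to large square blocks; fine edges and outlines are lost — a downscale-then-upscale (mosaic) effect.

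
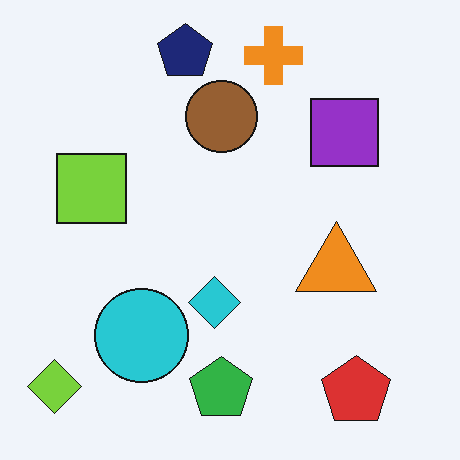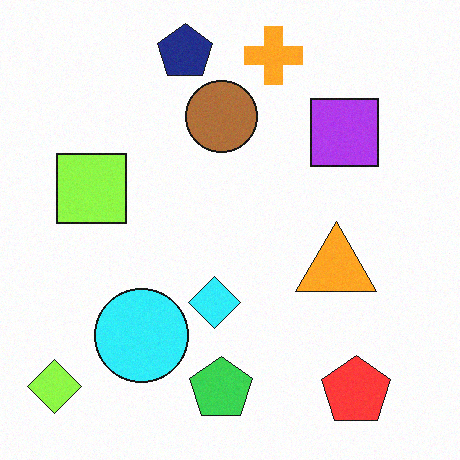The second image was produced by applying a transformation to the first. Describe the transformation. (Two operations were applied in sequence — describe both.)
Slightly brightened, then degraded with a light layer of grain.

Every pixel — background and shapes alike — is uniformly brightened. Random speckle covers the whole image, including the flat background.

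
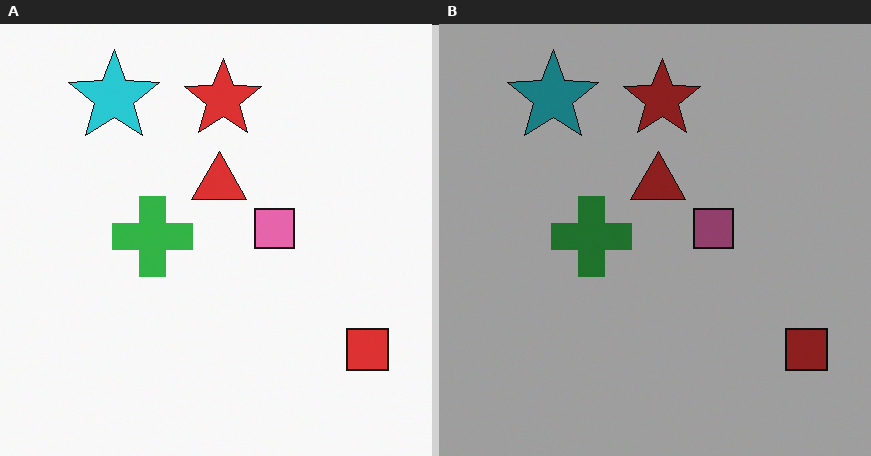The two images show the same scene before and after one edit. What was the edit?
It was substantially darkened.

Every pixel — background and shapes alike — is uniformly darkened.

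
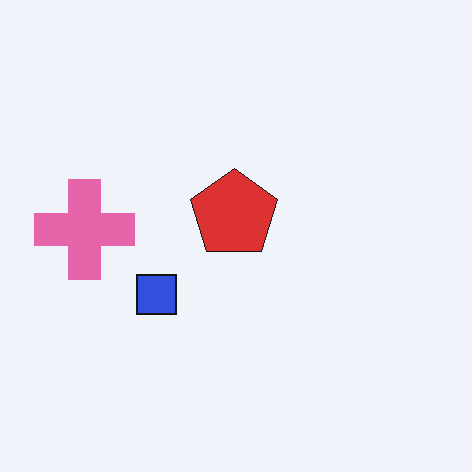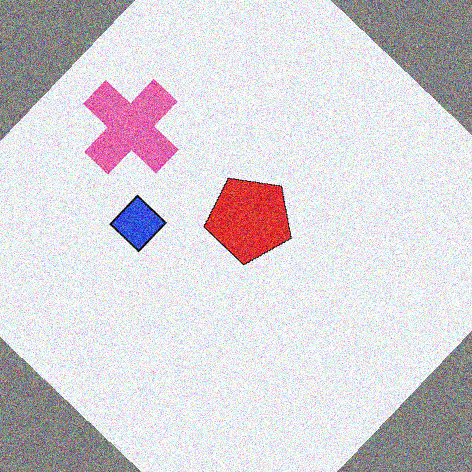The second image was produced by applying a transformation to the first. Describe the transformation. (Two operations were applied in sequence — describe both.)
The image was rotated clockwise by a large amount — several tens of degrees, then degraded with strong gaussian noise.

Every shape is tilted by the same angle and the image corners show triangular fill wedges — a whole-image rotation by a non-right angle. Random speckle covers the whole image, including the flat background.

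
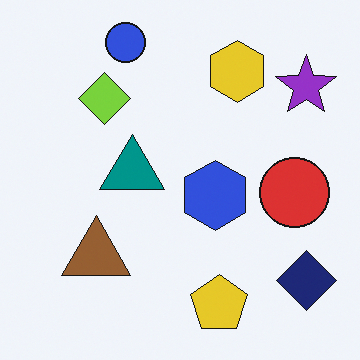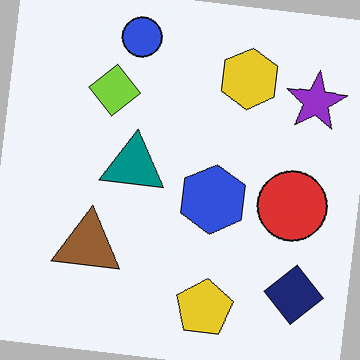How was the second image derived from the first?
The image was rotated clockwise by a small amount.

Every shape is tilted by the same angle and the image corners show triangular fill wedges — a whole-image rotation by a non-right angle.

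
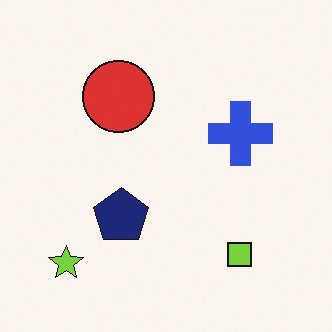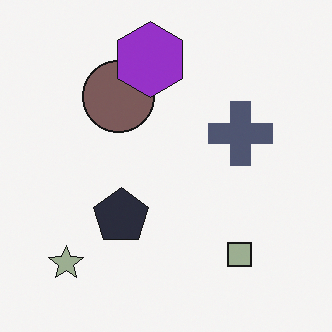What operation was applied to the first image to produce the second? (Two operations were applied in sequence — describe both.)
It was made much more muted (saturation change), then overlaid with an additional purple hexagon.

All colors are more muted and greyish — a global saturation change. A purple hexagon appears in the second image that is absent from the first.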